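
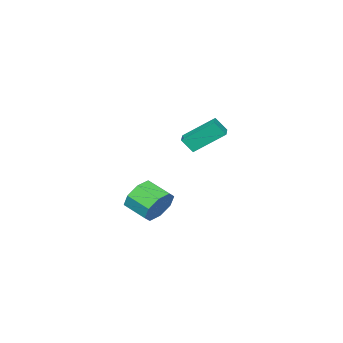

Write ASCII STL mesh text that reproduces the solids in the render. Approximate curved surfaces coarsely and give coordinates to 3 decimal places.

solid 
facet normal 0.008 0.937 -0.348
outer loop
vertex 3.469 0.855 0.716
vertex 3.006 0.53 -0.169
vertex 2.667 0.879 0.762
endloop
endfacet
facet normal 0.064 0.347 0.936
outer loop
vertex 3.469 0.855 0.716
vertex 2.667 0.879 0.762
vertex 3.457 -0.486 1.214
endloop
endfacet
facet normal 0.064 0.347 0.936
outer loop
vertex 3.457 -0.486 1.214
vertex 2.667 0.879 0.762
vertex 2.655 -0.462 1.26
endloop
endfacet
facet normal -0.008 -0.938 0.348
outer loop
vertex 3.457 -0.486 1.214
vertex 2.655 -0.462 1.26
vertex 2.994 -0.81 0.329
endloop
endfacet
facet normal 0.008 0.937 -0.348
outer loop
vertex 2.667 0.879 0.762
vertex 3.006 0.53 -0.169
vertex 2.064 0.699 0.263
endloop
endfacet
facet normal -0.660 0.267 0.702
outer loop
vertex 2.667 0.879 0.762
vertex 2.064 0.699 0.263
vertex 2.655 -0.462 1.26
endloop
endfacet
facet normal -0.661 0.266 0.702
outer loop
vertex 2.655 -0.462 1.26
vertex 2.064 0.699 0.263
vertex 2.052 -0.642 0.76
endloop
endfacet
facet normal -0.008 -0.938 0.347
outer loop
vertex 2.655 -0.462 1.26
vertex 2.052 -0.642 0.76
vertex 2.994 -0.81 0.329
endloop
endfacet
facet normal 0.008 0.937 -0.348
outer loop
vertex 2.064 0.699 0.263
vertex 3.006 0.53 -0.169
vertex 2.012 0.42 -0.489
endloop
endfacet
facet normal -0.998 0.030 0.058
outer loop
vertex 2.064 0.699 0.263
vertex 2.012 0.42 -0.489
vertex 2.052 -0.642 0.76
endloop
endfacet
facet normal -0.998 0.030 0.058
outer loop
vertex 2.052 -0.642 0.76
vertex 2.012 0.42 -0.489
vertex 2.0 -0.92 0.008
endloop
endfacet
facet normal -0.008 -0.938 0.347
outer loop
vertex 2.052 -0.642 0.76
vertex 2.0 -0.92 0.008
vertex 2.994 -0.81 0.329
endloop
endfacet
facet normal 0.008 0.938 -0.348
outer loop
vertex 2.012 0.42 -0.489
vertex 3.006 0.53 -0.169
vertex 2.543 0.206 -1.054
endloop
endfacet
facet normal -0.751 -0.224 -0.621
outer loop
vertex 2.012 0.42 -0.489
vertex 2.543 0.206 -1.054
vertex 2.0 -0.92 0.008
endloop
endfacet
facet normal -0.751 -0.224 -0.621
outer loop
vertex 2.0 -0.92 0.008
vertex 2.543 0.206 -1.054
vertex 2.531 -1.135 -0.556
endloop
endfacet
facet normal -0.009 -0.937 0.349
outer loop
vertex 2.0 -0.92 0.008
vertex 2.531 -1.135 -0.556
vertex 2.994 -0.81 0.329
endloop
endfacet
facet normal 0.008 0.938 -0.348
outer loop
vertex 2.543 0.206 -1.054
vertex 3.006 0.53 -0.169
vertex 3.345 0.182 -1.1
endloop
endfacet
facet normal -0.064 -0.347 -0.936
outer loop
vertex 2.543 0.206 -1.054
vertex 3.345 0.182 -1.1
vertex 2.531 -1.135 -0.556
endloop
endfacet
facet normal -0.064 -0.347 -0.936
outer loop
vertex 2.531 -1.135 -0.556
vertex 3.345 0.182 -1.1
vertex 3.333 -1.159 -0.602
endloop
endfacet
facet normal -0.008 -0.937 0.348
outer loop
vertex 2.531 -1.135 -0.556
vertex 3.333 -1.159 -0.602
vertex 2.994 -0.81 0.329
endloop
endfacet
facet normal 0.008 0.938 -0.347
outer loop
vertex 3.345 0.182 -1.1
vertex 3.006 0.53 -0.169
vertex 3.948 0.362 -0.6
endloop
endfacet
facet normal 0.661 -0.266 -0.701
outer loop
vertex 3.345 0.182 -1.1
vertex 3.948 0.362 -0.6
vertex 3.333 -1.159 -0.602
endloop
endfacet
facet normal 0.660 -0.266 -0.702
outer loop
vertex 3.333 -1.159 -0.602
vertex 3.948 0.362 -0.6
vertex 3.936 -0.979 -0.103
endloop
endfacet
facet normal -0.008 -0.937 0.348
outer loop
vertex 3.333 -1.159 -0.602
vertex 3.936 -0.979 -0.103
vertex 2.994 -0.81 0.329
endloop
endfacet
facet normal 0.008 0.938 -0.347
outer loop
vertex 3.948 0.362 -0.6
vertex 3.006 0.53 -0.169
vertex 4.0 0.64 0.152
endloop
endfacet
facet normal 0.998 -0.030 -0.058
outer loop
vertex 3.948 0.362 -0.6
vertex 4.0 0.64 0.152
vertex 3.936 -0.979 -0.103
endloop
endfacet
facet normal 0.998 -0.030 -0.058
outer loop
vertex 3.936 -0.979 -0.103
vertex 4.0 0.64 0.152
vertex 3.988 -0.7 0.649
endloop
endfacet
facet normal -0.008 -0.937 0.348
outer loop
vertex 3.936 -0.979 -0.103
vertex 3.988 -0.7 0.649
vertex 2.994 -0.81 0.329
endloop
endfacet
facet normal 0.009 0.937 -0.349
outer loop
vertex 4.0 0.64 0.152
vertex 3.006 0.53 -0.169
vertex 3.469 0.855 0.716
endloop
endfacet
facet normal 0.751 0.224 0.622
outer loop
vertex 4.0 0.64 0.152
vertex 3.469 0.855 0.716
vertex 3.988 -0.7 0.649
endloop
endfacet
facet normal 0.751 0.224 0.621
outer loop
vertex 3.988 -0.7 0.649
vertex 3.469 0.855 0.716
vertex 3.457 -0.486 1.214
endloop
endfacet
facet normal -0.008 -0.938 0.348
outer loop
vertex 3.988 -0.7 0.649
vertex 3.457 -0.486 1.214
vertex 2.994 -0.81 0.329
endloop
endfacet
facet normal -0.470 0.641 0.607
outer loop
vertex -4.224 -1.484 2.902
vertex -3.491 -1.001 2.959
vertex -4.528 -0.927 2.078
endloop
endfacet
facet normal -0.833 -0.549 -0.064
outer loop
vertex -3.509 -2.319 0.761
vertex -4.224 -1.484 2.902
vertex -4.528 -0.927 2.078
endloop
endfacet
facet normal -0.469 0.642 0.606
outer loop
vertex -4.528 -0.927 2.078
vertex -3.491 -1.001 2.959
vertex -3.794 -0.444 2.135
endloop
endfacet
facet normal -0.291 0.536 -0.792
outer loop
vertex -3.794 -0.444 2.135
vertex -3.509 -2.319 0.761
vertex -4.528 -0.927 2.078
endloop
endfacet
facet normal 0.292 -0.536 0.792
outer loop
vertex -4.224 -1.484 2.902
vertex -2.472 -2.393 1.642
vertex -3.491 -1.001 2.959
endloop
endfacet
facet normal -0.834 -0.549 -0.064
outer loop
vertex -3.206 -2.876 1.585
vertex -4.224 -1.484 2.902
vertex -3.509 -2.319 0.761
endloop
endfacet
facet normal 0.291 -0.536 0.792
outer loop
vertex -3.206 -2.876 1.585
vertex -2.472 -2.393 1.642
vertex -4.224 -1.484 2.902
endloop
endfacet
facet normal 0.833 0.549 0.065
outer loop
vertex -3.491 -1.001 2.959
vertex -2.472 -2.393 1.642
vertex -3.794 -0.444 2.135
endloop
endfacet
facet normal -0.292 0.536 -0.792
outer loop
vertex -2.776 -1.836 0.818
vertex -3.509 -2.319 0.761
vertex -3.794 -0.444 2.135
endloop
endfacet
facet normal 0.833 0.549 0.064
outer loop
vertex -3.794 -0.444 2.135
vertex -2.472 -2.393 1.642
vertex -2.776 -1.836 0.818
endloop
endfacet
facet normal 0.470 -0.641 -0.606
outer loop
vertex -2.776 -1.836 0.818
vertex -3.206 -2.876 1.585
vertex -3.509 -2.319 0.761
endloop
endfacet
facet normal 0.469 -0.642 -0.607
outer loop
vertex -2.472 -2.393 1.642
vertex -3.206 -2.876 1.585
vertex -2.776 -1.836 0.818
endloop
endfacet

endsolid


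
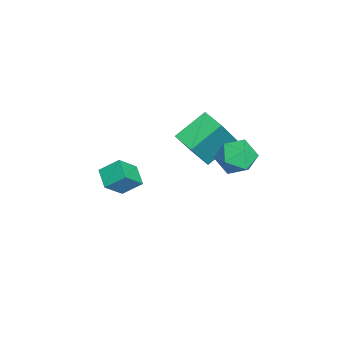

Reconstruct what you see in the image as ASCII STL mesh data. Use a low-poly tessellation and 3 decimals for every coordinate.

solid 
facet normal -0.956 0.104 0.274
outer loop
vertex -0.394 4.362 -0.239
vertex -0.373 3.504 0.159
vertex -0.144 4.267 0.669
endloop
endfacet
facet normal -0.628 0.737 0.250
outer loop
vertex -0.394 4.362 -0.239
vertex -0.144 4.267 0.669
vertex 0.331 4.862 0.107
endloop
endfacet
facet normal -0.377 0.830 -0.411
outer loop
vertex -0.394 4.362 -0.239
vertex 0.331 4.862 0.107
vertex 0.395 4.467 -0.75
endloop
endfacet
facet normal -0.549 0.254 -0.796
outer loop
vertex -0.394 4.362 -0.239
vertex 0.395 4.467 -0.75
vertex -0.04 3.627 -0.718
endloop
endfacet
facet normal -0.908 -0.195 -0.372
outer loop
vertex -0.394 4.362 -0.239
vertex -0.04 3.627 -0.718
vertex -0.373 3.504 0.159
endloop
endfacet
facet normal -0.071 0.714 0.696
outer loop
vertex 0.331 4.862 0.107
vertex -0.144 4.267 0.669
vertex 0.8 4.313 0.718
endloop
endfacet
facet normal -0.602 -0.311 0.735
outer loop
vertex -0.144 4.267 0.669
vertex -0.373 3.504 0.159
vertex 0.365 3.473 0.75
endloop
endfacet
facet normal -0.524 -0.793 -0.310
outer loop
vertex -0.373 3.504 0.159
vertex -0.04 3.627 -0.718
vertex 0.429 3.078 -0.107
endloop
endfacet
facet normal 0.055 -0.066 -0.996
outer loop
vertex -0.04 3.627 -0.718
vertex 0.395 4.467 -0.75
vertex 0.904 3.673 -0.669
endloop
endfacet
facet normal 0.335 0.865 -0.374
outer loop
vertex 0.395 4.467 -0.75
vertex 0.331 4.862 0.107
vertex 1.133 4.436 -0.159
endloop
endfacet
facet normal 0.549 -0.254 0.796
outer loop
vertex 1.154 3.578 0.239
vertex 0.8 4.313 0.718
vertex 0.365 3.473 0.75
endloop
endfacet
facet normal 0.377 -0.830 0.411
outer loop
vertex 1.154 3.578 0.239
vertex 0.365 3.473 0.75
vertex 0.429 3.078 -0.107
endloop
endfacet
facet normal 0.628 -0.737 -0.250
outer loop
vertex 1.154 3.578 0.239
vertex 0.429 3.078 -0.107
vertex 0.904 3.673 -0.669
endloop
endfacet
facet normal 0.956 -0.104 -0.274
outer loop
vertex 1.154 3.578 0.239
vertex 0.904 3.673 -0.669
vertex 1.133 4.436 -0.159
endloop
endfacet
facet normal 0.908 0.195 0.372
outer loop
vertex 1.154 3.578 0.239
vertex 1.133 4.436 -0.159
vertex 0.8 4.313 0.718
endloop
endfacet
facet normal -0.055 0.066 0.996
outer loop
vertex 0.365 3.473 0.75
vertex 0.8 4.313 0.718
vertex -0.144 4.267 0.669
endloop
endfacet
facet normal -0.335 -0.865 0.374
outer loop
vertex 0.429 3.078 -0.107
vertex 0.365 3.473 0.75
vertex -0.373 3.504 0.159
endloop
endfacet
facet normal 0.071 -0.714 -0.696
outer loop
vertex 0.904 3.673 -0.669
vertex 0.429 3.078 -0.107
vertex -0.04 3.627 -0.718
endloop
endfacet
facet normal 0.602 0.311 -0.735
outer loop
vertex 1.133 4.436 -0.159
vertex 0.904 3.673 -0.669
vertex 0.395 4.467 -0.75
endloop
endfacet
facet normal 0.524 0.793 0.310
outer loop
vertex 0.8 4.313 0.718
vertex 1.133 4.436 -0.159
vertex 0.331 4.862 0.107
endloop
endfacet
facet normal -0.518 0.493 -0.699
outer loop
vertex -3.193 -0.514 -3.838
vertex -2.306 -0.137 -4.229
vertex -3.118 -1.392 -4.513
endloop
endfacet
facet normal -0.853 -0.362 0.377
outer loop
vertex -2.434 -2.043 -3.591
vertex -3.193 -0.514 -3.838
vertex -3.118 -1.392 -4.513
endloop
endfacet
facet normal -0.518 0.493 -0.698
outer loop
vertex -3.118 -1.392 -4.513
vertex -2.306 -0.137 -4.229
vertex -2.231 -1.015 -4.905
endloop
endfacet
facet normal 0.067 -0.791 -0.608
outer loop
vertex -2.231 -1.015 -4.905
vertex -2.434 -2.043 -3.591
vertex -3.118 -1.392 -4.513
endloop
endfacet
facet normal -0.068 0.791 0.609
outer loop
vertex -3.193 -0.514 -3.838
vertex -1.622 -0.788 -3.307
vertex -2.306 -0.137 -4.229
endloop
endfacet
facet normal -0.853 -0.362 0.376
outer loop
vertex -2.509 -1.165 -2.915
vertex -3.193 -0.514 -3.838
vertex -2.434 -2.043 -3.591
endloop
endfacet
facet normal -0.068 0.791 0.608
outer loop
vertex -2.509 -1.165 -2.915
vertex -1.622 -0.788 -3.307
vertex -3.193 -0.514 -3.838
endloop
endfacet
facet normal 0.853 0.363 -0.376
outer loop
vertex -2.306 -0.137 -4.229
vertex -1.622 -0.788 -3.307
vertex -2.231 -1.015 -4.905
endloop
endfacet
facet normal 0.068 -0.791 -0.608
outer loop
vertex -1.547 -1.666 -3.982
vertex -2.434 -2.043 -3.591
vertex -2.231 -1.015 -4.905
endloop
endfacet
facet normal 0.853 0.362 -0.376
outer loop
vertex -2.231 -1.015 -4.905
vertex -1.622 -0.788 -3.307
vertex -1.547 -1.666 -3.982
endloop
endfacet
facet normal 0.518 -0.494 0.699
outer loop
vertex -1.547 -1.666 -3.982
vertex -2.509 -1.165 -2.915
vertex -2.434 -2.043 -3.591
endloop
endfacet
facet normal 0.518 -0.493 0.699
outer loop
vertex -1.622 -0.788 -3.307
vertex -2.509 -1.165 -2.915
vertex -1.547 -1.666 -3.982
endloop
endfacet
facet normal -0.511 0.667 0.542
outer loop
vertex -1.814 2.515 0.974
vertex -1.071 3.256 0.763
vertex -2.908 3.112 -0.791
endloop
endfacet
facet normal -0.695 -0.692 0.197
outer loop
vertex -2.029 1.964 -1.723
vertex -1.814 2.515 0.974
vertex -2.908 3.112 -0.791
endloop
endfacet
facet normal -0.511 0.667 0.542
outer loop
vertex -2.908 3.112 -0.791
vertex -1.071 3.256 0.763
vertex -2.165 3.852 -1.001
endloop
endfacet
facet normal -0.506 0.276 -0.817
outer loop
vertex -2.165 3.852 -1.001
vertex -2.029 1.964 -1.723
vertex -2.908 3.112 -0.791
endloop
endfacet
facet normal 0.507 -0.275 0.817
outer loop
vertex -1.814 2.515 0.974
vertex -0.192 2.108 -0.169
vertex -1.071 3.256 0.763
endloop
endfacet
facet normal -0.694 -0.692 0.197
outer loop
vertex -0.935 1.368 0.041
vertex -1.814 2.515 0.974
vertex -2.029 1.964 -1.723
endloop
endfacet
facet normal 0.506 -0.276 0.817
outer loop
vertex -0.935 1.368 0.041
vertex -0.192 2.108 -0.169
vertex -1.814 2.515 0.974
endloop
endfacet
facet normal 0.695 0.692 -0.197
outer loop
vertex -1.071 3.256 0.763
vertex -0.192 2.108 -0.169
vertex -2.165 3.852 -1.001
endloop
endfacet
facet normal -0.507 0.276 -0.817
outer loop
vertex -1.286 2.705 -1.934
vertex -2.029 1.964 -1.723
vertex -2.165 3.852 -1.001
endloop
endfacet
facet normal 0.695 0.692 -0.196
outer loop
vertex -2.165 3.852 -1.001
vertex -0.192 2.108 -0.169
vertex -1.286 2.705 -1.934
endloop
endfacet
facet normal 0.511 -0.667 -0.542
outer loop
vertex -1.286 2.705 -1.934
vertex -0.935 1.368 0.041
vertex -2.029 1.964 -1.723
endloop
endfacet
facet normal 0.511 -0.667 -0.542
outer loop
vertex -0.192 2.108 -0.169
vertex -0.935 1.368 0.041
vertex -1.286 2.705 -1.934
endloop
endfacet

endsolid


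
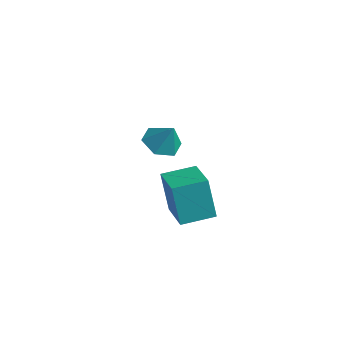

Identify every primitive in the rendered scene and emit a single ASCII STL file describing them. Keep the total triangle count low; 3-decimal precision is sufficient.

solid 
facet normal -0.475 -0.130 -0.870
outer loop
vertex -1.925 3.696 -4.187
vertex -2.807 3.648 -3.698
vertex -2.457 4.538 -4.022
endloop
endfacet
facet normal 0.849 0.525 0.061
outer loop
vertex -1.925 3.696 -4.187
vertex -2.457 4.538 -4.022
vertex -2.133 3.832 -2.462
endloop
endfacet
facet normal -0.475 -0.130 -0.870
outer loop
vertex -2.457 4.538 -4.022
vertex -2.807 3.648 -3.698
vertex -3.339 4.49 -3.533
endloop
endfacet
facet normal 0.161 0.911 0.379
outer loop
vertex -2.457 4.538 -4.022
vertex -3.339 4.49 -3.533
vertex -2.133 3.832 -2.462
endloop
endfacet
facet normal -0.475 -0.130 -0.870
outer loop
vertex -3.339 4.49 -3.533
vertex -2.807 3.648 -3.698
vertex -3.69 3.6 -3.209
endloop
endfacet
facet normal -0.439 0.455 0.774
outer loop
vertex -3.339 4.49 -3.533
vertex -3.69 3.6 -3.209
vertex -2.133 3.832 -2.462
endloop
endfacet
facet normal -0.475 -0.130 -0.870
outer loop
vertex -3.69 3.6 -3.209
vertex -2.807 3.648 -3.698
vertex -3.158 2.758 -3.374
endloop
endfacet
facet normal -0.351 -0.389 0.852
outer loop
vertex -3.69 3.6 -3.209
vertex -3.158 2.758 -3.374
vertex -2.133 3.832 -2.462
endloop
endfacet
facet normal -0.475 -0.129 -0.870
outer loop
vertex -3.158 2.758 -3.374
vertex -2.807 3.648 -3.698
vertex -2.275 2.805 -3.863
endloop
endfacet
facet normal 0.337 -0.775 0.534
outer loop
vertex -3.158 2.758 -3.374
vertex -2.275 2.805 -3.863
vertex -2.133 3.832 -2.462
endloop
endfacet
facet normal -0.475 -0.130 -0.870
outer loop
vertex -2.275 2.805 -3.863
vertex -2.807 3.648 -3.698
vertex -1.925 3.696 -4.187
endloop
endfacet
facet normal 0.938 -0.318 0.138
outer loop
vertex -2.275 2.805 -3.863
vertex -1.925 3.696 -4.187
vertex -2.133 3.832 -2.462
endloop
endfacet
facet normal -0.892 0.397 -0.214
outer loop
vertex 0.834 0.689 -2.447
vertex 1.45 2.175 -2.256
vertex 1.35 0.74 -4.502
endloop
endfacet
facet normal -0.380 -0.917 -0.118
outer loop
vertex 3.09 -0.035 -4.084
vertex 0.834 0.689 -2.447
vertex 1.35 0.74 -4.502
endloop
endfacet
facet normal -0.892 0.397 -0.214
outer loop
vertex 1.35 0.74 -4.502
vertex 1.45 2.175 -2.256
vertex 1.966 2.226 -4.311
endloop
endfacet
facet normal 0.243 0.024 -0.970
outer loop
vertex 1.966 2.226 -4.311
vertex 3.09 -0.035 -4.084
vertex 1.35 0.74 -4.502
endloop
endfacet
facet normal -0.243 -0.024 0.970
outer loop
vertex 0.834 0.689 -2.447
vertex 3.19 1.4 -1.838
vertex 1.45 2.175 -2.256
endloop
endfacet
facet normal -0.380 -0.917 -0.118
outer loop
vertex 2.574 -0.086 -2.029
vertex 0.834 0.689 -2.447
vertex 3.09 -0.035 -4.084
endloop
endfacet
facet normal -0.243 -0.024 0.970
outer loop
vertex 2.574 -0.086 -2.029
vertex 3.19 1.4 -1.838
vertex 0.834 0.689 -2.447
endloop
endfacet
facet normal 0.380 0.917 0.118
outer loop
vertex 1.45 2.175 -2.256
vertex 3.19 1.4 -1.838
vertex 1.966 2.226 -4.311
endloop
endfacet
facet normal 0.243 0.024 -0.970
outer loop
vertex 3.706 1.451 -3.893
vertex 3.09 -0.035 -4.084
vertex 1.966 2.226 -4.311
endloop
endfacet
facet normal 0.380 0.917 0.118
outer loop
vertex 1.966 2.226 -4.311
vertex 3.19 1.4 -1.838
vertex 3.706 1.451 -3.893
endloop
endfacet
facet normal 0.892 -0.397 0.214
outer loop
vertex 3.706 1.451 -3.893
vertex 2.574 -0.086 -2.029
vertex 3.09 -0.035 -4.084
endloop
endfacet
facet normal 0.892 -0.397 0.214
outer loop
vertex 3.19 1.4 -1.838
vertex 2.574 -0.086 -2.029
vertex 3.706 1.451 -3.893
endloop
endfacet

endsolid


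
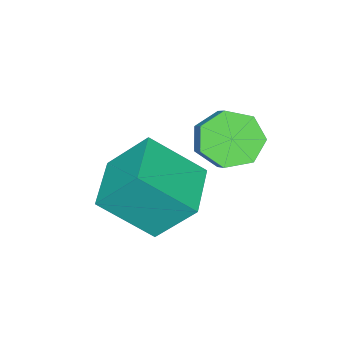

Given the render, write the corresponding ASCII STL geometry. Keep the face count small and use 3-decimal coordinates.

solid 
facet normal -0.847 -0.518 0.116
outer loop
vertex 0.914 -3.987 -1.375
vertex 0.461 -2.956 -0.075
vertex 0.005 -2.785 -2.644
endloop
endfacet
facet normal 0.263 -0.599 -0.756
outer loop
vertex 1.479 -1.884 -2.845
vertex 0.914 -3.987 -1.375
vertex 0.005 -2.785 -2.644
endloop
endfacet
facet normal -0.847 -0.519 0.116
outer loop
vertex 0.005 -2.785 -2.644
vertex 0.461 -2.956 -0.075
vertex -0.448 -1.755 -1.344
endloop
endfacet
facet normal -0.461 0.610 -0.644
outer loop
vertex -0.448 -1.755 -1.344
vertex 1.479 -1.884 -2.845
vertex 0.005 -2.785 -2.644
endloop
endfacet
facet normal 0.461 -0.610 0.644
outer loop
vertex 0.914 -3.987 -1.375
vertex 1.935 -2.055 -0.276
vertex 0.461 -2.956 -0.075
endloop
endfacet
facet normal 0.264 -0.599 -0.756
outer loop
vertex 2.388 -3.085 -1.576
vertex 0.914 -3.987 -1.375
vertex 1.479 -1.884 -2.845
endloop
endfacet
facet normal 0.461 -0.610 0.644
outer loop
vertex 2.388 -3.085 -1.576
vertex 1.935 -2.055 -0.276
vertex 0.914 -3.987 -1.375
endloop
endfacet
facet normal -0.263 0.599 0.756
outer loop
vertex 0.461 -2.956 -0.075
vertex 1.935 -2.055 -0.276
vertex -0.448 -1.755 -1.344
endloop
endfacet
facet normal -0.461 0.610 -0.644
outer loop
vertex 1.026 -0.853 -1.545
vertex 1.479 -1.884 -2.845
vertex -0.448 -1.755 -1.344
endloop
endfacet
facet normal -0.263 0.599 0.756
outer loop
vertex -0.448 -1.755 -1.344
vertex 1.935 -2.055 -0.276
vertex 1.026 -0.853 -1.545
endloop
endfacet
facet normal 0.847 0.519 -0.116
outer loop
vertex 1.026 -0.853 -1.545
vertex 2.388 -3.085 -1.576
vertex 1.479 -1.884 -2.845
endloop
endfacet
facet normal 0.847 0.519 -0.116
outer loop
vertex 1.935 -2.055 -0.276
vertex 2.388 -3.085 -1.576
vertex 1.026 -0.853 -1.545
endloop
endfacet
facet normal -0.504 -0.608 -0.614
outer loop
vertex -0.398 -2.148 -0.74
vertex -1.167 -1.74 -0.513
vertex -0.599 -1.536 -1.181
endloop
endfacet
facet normal 0.824 -0.127 -0.552
outer loop
vertex -0.398 -2.148 -0.74
vertex -0.599 -1.536 -1.181
vertex 0.116 -1.528 -0.114
endloop
endfacet
facet normal 0.824 -0.127 -0.552
outer loop
vertex 0.116 -1.528 -0.114
vertex -0.599 -1.536 -1.181
vertex -0.085 -0.916 -0.555
endloop
endfacet
facet normal 0.504 0.608 0.614
outer loop
vertex 0.116 -1.528 -0.114
vertex -0.085 -0.916 -0.555
vertex -0.653 -1.12 0.113
endloop
endfacet
facet normal -0.503 -0.608 -0.614
outer loop
vertex -0.599 -1.536 -1.181
vertex -1.167 -1.74 -0.513
vertex -1.228 -1.078 -1.119
endloop
endfacet
facet normal 0.312 0.535 -0.785
outer loop
vertex -0.599 -1.536 -1.181
vertex -1.228 -1.078 -1.119
vertex -0.085 -0.916 -0.555
endloop
endfacet
facet normal 0.312 0.534 -0.786
outer loop
vertex -0.085 -0.916 -0.555
vertex -1.228 -1.078 -1.119
vertex -0.715 -0.457 -0.493
endloop
endfacet
facet normal 0.503 0.608 0.614
outer loop
vertex -0.085 -0.916 -0.555
vertex -0.715 -0.457 -0.493
vertex -0.653 -1.12 0.113
endloop
endfacet
facet normal -0.504 -0.608 -0.614
outer loop
vertex -1.228 -1.078 -1.119
vertex -1.167 -1.74 -0.513
vertex -1.811 -1.118 -0.601
endloop
endfacet
facet normal -0.435 0.792 -0.429
outer loop
vertex -1.228 -1.078 -1.119
vertex -1.811 -1.118 -0.601
vertex -0.715 -0.457 -0.493
endloop
endfacet
facet normal -0.436 0.792 -0.427
outer loop
vertex -0.715 -0.457 -0.493
vertex -1.811 -1.118 -0.601
vertex -1.297 -0.498 0.025
endloop
endfacet
facet normal 0.503 0.608 0.614
outer loop
vertex -0.715 -0.457 -0.493
vertex -1.297 -0.498 0.025
vertex -0.653 -1.12 0.113
endloop
endfacet
facet normal -0.504 -0.608 -0.614
outer loop
vertex -1.811 -1.118 -0.601
vertex -1.167 -1.74 -0.513
vertex -1.909 -1.627 -0.016
endloop
endfacet
facet normal -0.855 0.454 0.252
outer loop
vertex -1.811 -1.118 -0.601
vertex -1.909 -1.627 -0.016
vertex -1.297 -0.498 0.025
endloop
endfacet
facet normal -0.855 0.454 0.251
outer loop
vertex -1.297 -0.498 0.025
vertex -1.909 -1.627 -0.016
vertex -1.395 -1.006 0.61
endloop
endfacet
facet normal 0.504 0.609 0.613
outer loop
vertex -1.297 -0.498 0.025
vertex -1.395 -1.006 0.61
vertex -0.653 -1.12 0.113
endloop
endfacet
facet normal -0.504 -0.608 -0.614
outer loop
vertex -1.909 -1.627 -0.016
vertex -1.167 -1.74 -0.513
vertex -1.448 -2.221 0.194
endloop
endfacet
facet normal -0.630 -0.227 0.742
outer loop
vertex -1.909 -1.627 -0.016
vertex -1.448 -2.221 0.194
vertex -1.395 -1.006 0.61
endloop
endfacet
facet normal -0.631 -0.227 0.742
outer loop
vertex -1.395 -1.006 0.61
vertex -1.448 -2.221 0.194
vertex -0.934 -1.601 0.82
endloop
endfacet
facet normal 0.504 0.607 0.614
outer loop
vertex -1.395 -1.006 0.61
vertex -0.934 -1.601 0.82
vertex -0.653 -1.12 0.113
endloop
endfacet
facet normal -0.503 -0.608 -0.614
outer loop
vertex -1.448 -2.221 0.194
vertex -1.167 -1.74 -0.513
vertex -0.775 -2.453 -0.128
endloop
endfacet
facet normal 0.068 -0.736 0.673
outer loop
vertex -1.448 -2.221 0.194
vertex -0.775 -2.453 -0.128
vertex -0.934 -1.601 0.82
endloop
endfacet
facet normal 0.068 -0.736 0.673
outer loop
vertex -0.934 -1.601 0.82
vertex -0.775 -2.453 -0.128
vertex -0.261 -1.833 0.498
endloop
endfacet
facet normal 0.503 0.608 0.614
outer loop
vertex -0.934 -1.601 0.82
vertex -0.261 -1.833 0.498
vertex -0.653 -1.12 0.113
endloop
endfacet
facet normal -0.504 -0.608 -0.613
outer loop
vertex -0.775 -2.453 -0.128
vertex -1.167 -1.74 -0.513
vertex -0.398 -2.148 -0.74
endloop
endfacet
facet normal 0.716 -0.691 0.097
outer loop
vertex -0.775 -2.453 -0.128
vertex -0.398 -2.148 -0.74
vertex -0.261 -1.833 0.498
endloop
endfacet
facet normal 0.716 -0.691 0.097
outer loop
vertex -0.261 -1.833 0.498
vertex -0.398 -2.148 -0.74
vertex 0.116 -1.528 -0.114
endloop
endfacet
facet normal 0.504 0.608 0.613
outer loop
vertex -0.261 -1.833 0.498
vertex 0.116 -1.528 -0.114
vertex -0.653 -1.12 0.113
endloop
endfacet

endsolid


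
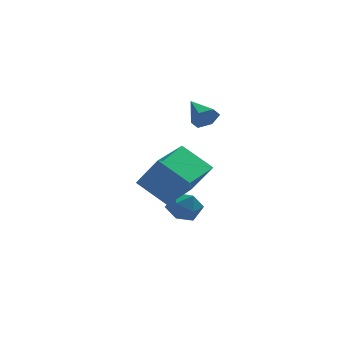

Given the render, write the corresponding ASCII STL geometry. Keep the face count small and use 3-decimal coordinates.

solid 
facet normal 0.166 -0.908 -0.385
outer loop
vertex 2.17 -2.502 2.148
vertex 1.931 -2.329 1.637
vertex 2.51 -2.262 1.729
endloop
endfacet
facet normal 0.673 0.258 0.694
outer loop
vertex 2.17 -2.502 2.148
vertex 2.51 -2.262 1.729
vertex 1.729 -1.231 2.103
endloop
endfacet
facet normal 0.166 -0.908 -0.384
outer loop
vertex 2.51 -2.262 1.729
vertex 1.931 -2.329 1.637
vertex 2.27 -2.09 1.218
endloop
endfacet
facet normal 0.762 0.630 -0.146
outer loop
vertex 2.51 -2.262 1.729
vertex 2.27 -2.09 1.218
vertex 1.729 -1.231 2.103
endloop
endfacet
facet normal 0.166 -0.908 -0.384
outer loop
vertex 2.27 -2.09 1.218
vertex 1.931 -2.329 1.637
vertex 1.691 -2.157 1.126
endloop
endfacet
facet normal 0.025 0.725 -0.688
outer loop
vertex 2.27 -2.09 1.218
vertex 1.691 -2.157 1.126
vertex 1.729 -1.231 2.103
endloop
endfacet
facet normal 0.168 -0.908 -0.384
outer loop
vertex 1.691 -2.157 1.126
vertex 1.931 -2.329 1.637
vertex 1.352 -2.397 1.545
endloop
endfacet
facet normal -0.803 0.448 -0.393
outer loop
vertex 1.691 -2.157 1.126
vertex 1.352 -2.397 1.545
vertex 1.729 -1.231 2.103
endloop
endfacet
facet normal 0.168 -0.908 -0.384
outer loop
vertex 1.352 -2.397 1.545
vertex 1.931 -2.329 1.637
vertex 1.591 -2.569 2.056
endloop
endfacet
facet normal -0.893 0.077 0.443
outer loop
vertex 1.352 -2.397 1.545
vertex 1.591 -2.569 2.056
vertex 1.729 -1.231 2.103
endloop
endfacet
facet normal 0.166 -0.908 -0.385
outer loop
vertex 1.591 -2.569 2.056
vertex 1.931 -2.329 1.637
vertex 2.17 -2.502 2.148
endloop
endfacet
facet normal -0.155 -0.019 0.988
outer loop
vertex 1.591 -2.569 2.056
vertex 2.17 -2.502 2.148
vertex 1.729 -1.231 2.103
endloop
endfacet
facet normal -0.428 0.348 -0.834
outer loop
vertex -0.576 -1.834 -1.528
vertex 0.836 -0.352 -1.635
vertex 0.336 -2.765 -2.385
endloop
endfacet
facet normal -0.689 -0.723 0.052
outer loop
vertex 1.004 -3.308 -1.085
vertex -0.576 -1.834 -1.528
vertex 0.336 -2.765 -2.385
endloop
endfacet
facet normal -0.429 0.348 -0.834
outer loop
vertex 0.336 -2.765 -2.385
vertex 0.836 -0.352 -1.635
vertex 1.748 -1.283 -2.493
endloop
endfacet
facet normal 0.584 -0.597 -0.550
outer loop
vertex 1.748 -1.283 -2.493
vertex 1.004 -3.308 -1.085
vertex 0.336 -2.765 -2.385
endloop
endfacet
facet normal -0.585 0.597 0.550
outer loop
vertex -0.576 -1.834 -1.528
vertex 1.504 -0.895 -0.335
vertex 0.836 -0.352 -1.635
endloop
endfacet
facet normal -0.689 -0.723 0.052
outer loop
vertex 0.092 -2.377 -0.227
vertex -0.576 -1.834 -1.528
vertex 1.004 -3.308 -1.085
endloop
endfacet
facet normal -0.585 0.597 0.549
outer loop
vertex 0.092 -2.377 -0.227
vertex 1.504 -0.895 -0.335
vertex -0.576 -1.834 -1.528
endloop
endfacet
facet normal 0.689 0.723 -0.052
outer loop
vertex 0.836 -0.352 -1.635
vertex 1.504 -0.895 -0.335
vertex 1.748 -1.283 -2.493
endloop
endfacet
facet normal 0.585 -0.597 -0.549
outer loop
vertex 2.416 -1.826 -1.192
vertex 1.004 -3.308 -1.085
vertex 1.748 -1.283 -2.493
endloop
endfacet
facet normal 0.689 0.723 -0.052
outer loop
vertex 1.748 -1.283 -2.493
vertex 1.504 -0.895 -0.335
vertex 2.416 -1.826 -1.192
endloop
endfacet
facet normal 0.429 -0.348 0.834
outer loop
vertex 2.416 -1.826 -1.192
vertex 0.092 -2.377 -0.227
vertex 1.004 -3.308 -1.085
endloop
endfacet
facet normal 0.429 -0.348 0.834
outer loop
vertex 1.504 -0.895 -0.335
vertex 0.092 -2.377 -0.227
vertex 2.416 -1.826 -1.192
endloop
endfacet
facet normal -0.217 -0.124 0.968
outer loop
vertex 1.239 -0.933 -2.797
vertex 1.033 -1.659 -2.936
vertex 1.76 -1.495 -2.752
endloop
endfacet
facet normal 0.305 0.354 0.884
outer loop
vertex 1.239 -0.933 -2.797
vertex 1.76 -1.495 -2.752
vertex 1.944 -0.827 -3.083
endloop
endfacet
facet normal 0.059 0.880 0.471
outer loop
vertex 1.239 -0.933 -2.797
vertex 1.944 -0.827 -3.083
vertex 1.33 -0.578 -3.471
endloop
endfacet
facet normal -0.617 0.728 0.300
outer loop
vertex 1.239 -0.933 -2.797
vertex 1.33 -0.578 -3.471
vertex 0.767 -1.092 -3.381
endloop
endfacet
facet normal -0.787 0.107 0.607
outer loop
vertex 1.239 -0.933 -2.797
vertex 0.767 -1.092 -3.381
vertex 1.033 -1.659 -2.936
endloop
endfacet
facet normal 0.842 0.035 0.538
outer loop
vertex 1.944 -0.827 -3.083
vertex 1.76 -1.495 -2.752
vertex 2.173 -1.488 -3.399
endloop
endfacet
facet normal -0.004 -0.739 0.674
outer loop
vertex 1.76 -1.495 -2.752
vertex 1.033 -1.659 -2.936
vertex 1.61 -2.002 -3.309
endloop
endfacet
facet normal -0.927 -0.364 0.090
outer loop
vertex 1.033 -1.659 -2.936
vertex 0.767 -1.092 -3.381
vertex 0.996 -1.753 -3.697
endloop
endfacet
facet normal -0.650 0.641 -0.408
outer loop
vertex 0.767 -1.092 -3.381
vertex 1.33 -0.578 -3.471
vertex 1.18 -1.085 -4.028
endloop
endfacet
facet normal 0.443 0.887 -0.131
outer loop
vertex 1.33 -0.578 -3.471
vertex 1.944 -0.827 -3.083
vertex 1.907 -0.921 -3.844
endloop
endfacet
facet normal 0.617 -0.728 -0.300
outer loop
vertex 1.701 -1.647 -3.983
vertex 2.173 -1.488 -3.399
vertex 1.61 -2.002 -3.309
endloop
endfacet
facet normal -0.059 -0.880 -0.471
outer loop
vertex 1.701 -1.647 -3.983
vertex 1.61 -2.002 -3.309
vertex 0.996 -1.753 -3.697
endloop
endfacet
facet normal -0.305 -0.354 -0.884
outer loop
vertex 1.701 -1.647 -3.983
vertex 0.996 -1.753 -3.697
vertex 1.18 -1.085 -4.028
endloop
endfacet
facet normal 0.217 0.124 -0.968
outer loop
vertex 1.701 -1.647 -3.983
vertex 1.18 -1.085 -4.028
vertex 1.907 -0.921 -3.844
endloop
endfacet
facet normal 0.787 -0.107 -0.607
outer loop
vertex 1.701 -1.647 -3.983
vertex 1.907 -0.921 -3.844
vertex 2.173 -1.488 -3.399
endloop
endfacet
facet normal 0.650 -0.641 0.408
outer loop
vertex 1.61 -2.002 -3.309
vertex 2.173 -1.488 -3.399
vertex 1.76 -1.495 -2.752
endloop
endfacet
facet normal -0.443 -0.887 0.131
outer loop
vertex 0.996 -1.753 -3.697
vertex 1.61 -2.002 -3.309
vertex 1.033 -1.659 -2.936
endloop
endfacet
facet normal -0.842 -0.035 -0.538
outer loop
vertex 1.18 -1.085 -4.028
vertex 0.996 -1.753 -3.697
vertex 0.767 -1.092 -3.381
endloop
endfacet
facet normal 0.004 0.739 -0.674
outer loop
vertex 1.907 -0.921 -3.844
vertex 1.18 -1.085 -4.028
vertex 1.33 -0.578 -3.471
endloop
endfacet
facet normal 0.927 0.364 -0.090
outer loop
vertex 2.173 -1.488 -3.399
vertex 1.907 -0.921 -3.844
vertex 1.944 -0.827 -3.083
endloop
endfacet

endsolid


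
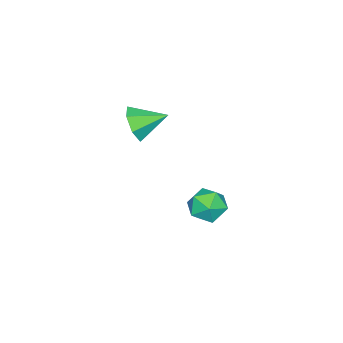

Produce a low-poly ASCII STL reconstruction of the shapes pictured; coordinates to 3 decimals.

solid 
facet normal 0.157 0.768 0.621
outer loop
vertex 1.833 0.99 -2.155
vertex 1.796 0.559 -1.612
vertex 2.407 0.68 -1.916
endloop
endfacet
facet normal 0.477 0.879 -0.007
outer loop
vertex 1.833 0.99 -2.155
vertex 2.407 0.68 -1.916
vertex 2.3 0.733 -2.6
endloop
endfacet
facet normal -0.022 0.855 -0.517
outer loop
vertex 1.833 0.99 -2.155
vertex 2.3 0.733 -2.6
vertex 1.622 0.644 -2.718
endloop
endfacet
facet normal -0.652 0.730 -0.204
outer loop
vertex 1.833 0.99 -2.155
vertex 1.622 0.644 -2.718
vertex 1.31 0.536 -2.107
endloop
endfacet
facet normal -0.541 0.676 0.500
outer loop
vertex 1.833 0.99 -2.155
vertex 1.31 0.536 -2.107
vertex 1.796 0.559 -1.612
endloop
endfacet
facet normal 0.932 0.342 -0.119
outer loop
vertex 2.3 0.733 -2.6
vertex 2.407 0.68 -1.916
vertex 2.55 0.144 -2.333
endloop
endfacet
facet normal 0.414 0.161 0.896
outer loop
vertex 2.407 0.68 -1.916
vertex 1.796 0.559 -1.612
vertex 2.238 0.036 -1.722
endloop
endfacet
facet normal -0.714 0.014 0.700
outer loop
vertex 1.796 0.559 -1.612
vertex 1.31 0.536 -2.107
vertex 1.56 -0.053 -1.84
endloop
endfacet
facet normal -0.893 0.102 -0.438
outer loop
vertex 1.31 0.536 -2.107
vertex 1.622 0.644 -2.718
vertex 1.453 -0.0 -2.524
endloop
endfacet
facet normal 0.124 0.304 -0.945
outer loop
vertex 1.622 0.644 -2.718
vertex 2.3 0.733 -2.6
vertex 2.064 0.121 -2.828
endloop
endfacet
facet normal 0.652 -0.730 0.204
outer loop
vertex 2.027 -0.31 -2.285
vertex 2.55 0.144 -2.333
vertex 2.238 0.036 -1.722
endloop
endfacet
facet normal 0.022 -0.855 0.517
outer loop
vertex 2.027 -0.31 -2.285
vertex 2.238 0.036 -1.722
vertex 1.56 -0.053 -1.84
endloop
endfacet
facet normal -0.477 -0.879 0.007
outer loop
vertex 2.027 -0.31 -2.285
vertex 1.56 -0.053 -1.84
vertex 1.453 -0.0 -2.524
endloop
endfacet
facet normal -0.157 -0.768 -0.621
outer loop
vertex 2.027 -0.31 -2.285
vertex 1.453 -0.0 -2.524
vertex 2.064 0.121 -2.828
endloop
endfacet
facet normal 0.541 -0.676 -0.500
outer loop
vertex 2.027 -0.31 -2.285
vertex 2.064 0.121 -2.828
vertex 2.55 0.144 -2.333
endloop
endfacet
facet normal 0.893 -0.102 0.438
outer loop
vertex 2.238 0.036 -1.722
vertex 2.55 0.144 -2.333
vertex 2.407 0.68 -1.916
endloop
endfacet
facet normal -0.124 -0.304 0.945
outer loop
vertex 1.56 -0.053 -1.84
vertex 2.238 0.036 -1.722
vertex 1.796 0.559 -1.612
endloop
endfacet
facet normal -0.932 -0.342 0.119
outer loop
vertex 1.453 -0.0 -2.524
vertex 1.56 -0.053 -1.84
vertex 1.31 0.536 -2.107
endloop
endfacet
facet normal -0.414 -0.161 -0.896
outer loop
vertex 2.064 0.121 -2.828
vertex 1.453 -0.0 -2.524
vertex 1.622 0.644 -2.718
endloop
endfacet
facet normal 0.714 -0.014 -0.700
outer loop
vertex 2.55 0.144 -2.333
vertex 2.064 0.121 -2.828
vertex 2.3 0.733 -2.6
endloop
endfacet
facet normal 0.456 -0.797 -0.396
outer loop
vertex 3.46 -1.512 2.125
vertex 3.089 -1.449 1.572
vertex 3.685 -1.176 1.708
endloop
endfacet
facet normal 0.469 0.547 0.694
outer loop
vertex 3.46 -1.512 2.125
vertex 3.685 -1.176 1.708
vertex 2.611 -0.611 1.988
endloop
endfacet
facet normal 0.456 -0.797 -0.397
outer loop
vertex 3.685 -1.176 1.708
vertex 3.089 -1.449 1.572
vertex 3.461 -1.045 1.188
endloop
endfacet
facet normal 0.470 0.883 0.020
outer loop
vertex 3.685 -1.176 1.708
vertex 3.461 -1.045 1.188
vertex 2.611 -0.611 1.988
endloop
endfacet
facet normal 0.455 -0.797 -0.398
outer loop
vertex 3.461 -1.045 1.188
vertex 3.089 -1.449 1.572
vertex 2.956 -1.218 0.957
endloop
endfacet
facet normal -0.054 0.852 -0.520
outer loop
vertex 3.461 -1.045 1.188
vertex 2.956 -1.218 0.957
vertex 2.611 -0.611 1.988
endloop
endfacet
facet normal 0.454 -0.798 -0.398
outer loop
vertex 2.956 -1.218 0.957
vertex 3.089 -1.449 1.572
vertex 2.551 -1.564 1.189
endloop
endfacet
facet normal -0.707 0.480 -0.519
outer loop
vertex 2.956 -1.218 0.957
vertex 2.551 -1.564 1.189
vertex 2.611 -0.611 1.988
endloop
endfacet
facet normal 0.454 -0.797 -0.398
outer loop
vertex 2.551 -1.564 1.189
vertex 3.089 -1.449 1.572
vertex 2.551 -1.824 1.709
endloop
endfacet
facet normal -0.999 0.044 0.022
outer loop
vertex 2.551 -1.564 1.189
vertex 2.551 -1.824 1.709
vertex 2.611 -0.611 1.988
endloop
endfacet
facet normal 0.455 -0.797 -0.397
outer loop
vertex 2.551 -1.824 1.709
vertex 3.089 -1.449 1.572
vertex 2.955 -1.801 2.126
endloop
endfacet
facet normal -0.709 -0.125 0.694
outer loop
vertex 2.551 -1.824 1.709
vertex 2.955 -1.801 2.126
vertex 2.611 -0.611 1.988
endloop
endfacet
facet normal 0.455 -0.797 -0.396
outer loop
vertex 2.955 -1.801 2.126
vertex 3.089 -1.449 1.572
vertex 3.46 -1.512 2.125
endloop
endfacet
facet normal -0.055 0.099 0.994
outer loop
vertex 2.955 -1.801 2.126
vertex 3.46 -1.512 2.125
vertex 2.611 -0.611 1.988
endloop
endfacet

endsolid


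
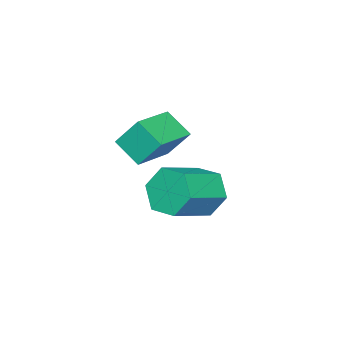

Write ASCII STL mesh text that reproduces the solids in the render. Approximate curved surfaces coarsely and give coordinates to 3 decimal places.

solid 
facet normal -0.890 0.212 -0.404
outer loop
vertex -0.388 0.781 -4.74
vertex -0.858 0.227 -3.996
vertex -0.681 1.242 -3.854
endloop
endfacet
facet normal 0.359 0.871 -0.335
outer loop
vertex -0.388 0.781 -4.74
vertex -0.681 1.242 -3.854
vertex 1.267 0.388 -3.988
endloop
endfacet
facet normal 0.359 0.871 -0.334
outer loop
vertex 1.267 0.388 -3.988
vertex -0.681 1.242 -3.854
vertex 0.975 0.848 -3.103
endloop
endfacet
facet normal 0.890 -0.211 0.404
outer loop
vertex 1.267 0.388 -3.988
vertex 0.975 0.848 -3.103
vertex 0.798 -0.167 -3.244
endloop
endfacet
facet normal -0.890 0.212 -0.404
outer loop
vertex -0.681 1.242 -3.854
vertex -0.858 0.227 -3.996
vertex -1.15 0.687 -3.111
endloop
endfacet
facet normal -0.064 0.819 0.571
outer loop
vertex -0.681 1.242 -3.854
vertex -1.15 0.687 -3.111
vertex 0.975 0.848 -3.103
endloop
endfacet
facet normal -0.064 0.819 0.570
outer loop
vertex 0.975 0.848 -3.103
vertex -1.15 0.687 -3.111
vertex 0.505 0.294 -2.359
endloop
endfacet
facet normal 0.890 -0.211 0.405
outer loop
vertex 0.975 0.848 -3.103
vertex 0.505 0.294 -2.359
vertex 0.798 -0.167 -3.244
endloop
endfacet
facet normal -0.890 0.211 -0.404
outer loop
vertex -1.15 0.687 -3.111
vertex -0.858 0.227 -3.996
vertex -1.327 -0.328 -3.252
endloop
endfacet
facet normal -0.423 -0.052 0.905
outer loop
vertex -1.15 0.687 -3.111
vertex -1.327 -0.328 -3.252
vertex 0.505 0.294 -2.359
endloop
endfacet
facet normal -0.423 -0.052 0.905
outer loop
vertex 0.505 0.294 -2.359
vertex -1.327 -0.328 -3.252
vertex 0.328 -0.721 -2.5
endloop
endfacet
facet normal 0.890 -0.211 0.405
outer loop
vertex 0.505 0.294 -2.359
vertex 0.328 -0.721 -2.5
vertex 0.798 -0.167 -3.244
endloop
endfacet
facet normal -0.890 0.211 -0.404
outer loop
vertex -1.327 -0.328 -3.252
vertex -0.858 0.227 -3.996
vertex -1.035 -0.788 -4.137
endloop
endfacet
facet normal -0.359 -0.871 0.334
outer loop
vertex -1.327 -0.328 -3.252
vertex -1.035 -0.788 -4.137
vertex 0.328 -0.721 -2.5
endloop
endfacet
facet normal -0.359 -0.871 0.335
outer loop
vertex 0.328 -0.721 -2.5
vertex -1.035 -0.788 -4.137
vertex 0.621 -1.182 -3.386
endloop
endfacet
facet normal 0.890 -0.212 0.404
outer loop
vertex 0.328 -0.721 -2.5
vertex 0.621 -1.182 -3.386
vertex 0.798 -0.167 -3.244
endloop
endfacet
facet normal -0.890 0.211 -0.405
outer loop
vertex -1.035 -0.788 -4.137
vertex -0.858 0.227 -3.996
vertex -0.565 -0.234 -4.881
endloop
endfacet
facet normal 0.064 -0.819 -0.570
outer loop
vertex -1.035 -0.788 -4.137
vertex -0.565 -0.234 -4.881
vertex 0.621 -1.182 -3.386
endloop
endfacet
facet normal 0.065 -0.819 -0.571
outer loop
vertex 0.621 -1.182 -3.386
vertex -0.565 -0.234 -4.881
vertex 1.09 -0.627 -4.129
endloop
endfacet
facet normal 0.890 -0.212 0.404
outer loop
vertex 0.621 -1.182 -3.386
vertex 1.09 -0.627 -4.129
vertex 0.798 -0.167 -3.244
endloop
endfacet
facet normal -0.890 0.211 -0.405
outer loop
vertex -0.565 -0.234 -4.881
vertex -0.858 0.227 -3.996
vertex -0.388 0.781 -4.74
endloop
endfacet
facet normal 0.423 0.052 -0.905
outer loop
vertex -0.565 -0.234 -4.881
vertex -0.388 0.781 -4.74
vertex 1.09 -0.627 -4.129
endloop
endfacet
facet normal 0.423 0.052 -0.905
outer loop
vertex 1.09 -0.627 -4.129
vertex -0.388 0.781 -4.74
vertex 1.267 0.388 -3.988
endloop
endfacet
facet normal 0.890 -0.211 0.404
outer loop
vertex 1.09 -0.627 -4.129
vertex 1.267 0.388 -3.988
vertex 0.798 -0.167 -3.244
endloop
endfacet
facet normal -0.982 0.024 -0.187
outer loop
vertex 0.419 -0.413 0.356
vertex 0.573 0.587 -0.324
vertex 0.607 -1.185 -0.735
endloop
endfacet
facet normal -0.127 -0.820 0.558
outer loop
vertex 2.287 -1.227 -0.416
vertex 0.419 -0.413 0.356
vertex 0.607 -1.185 -0.735
endloop
endfacet
facet normal -0.982 0.025 -0.187
outer loop
vertex 0.607 -1.185 -0.735
vertex 0.573 0.587 -0.324
vertex 0.762 -0.185 -1.416
endloop
endfacet
facet normal 0.139 -0.572 -0.808
outer loop
vertex 0.762 -0.185 -1.416
vertex 2.287 -1.227 -0.416
vertex 0.607 -1.185 -0.735
endloop
endfacet
facet normal -0.139 0.571 0.809
outer loop
vertex 0.419 -0.413 0.356
vertex 2.253 0.545 -0.005
vertex 0.573 0.587 -0.324
endloop
endfacet
facet normal -0.127 -0.820 0.558
outer loop
vertex 2.098 -0.455 0.676
vertex 0.419 -0.413 0.356
vertex 2.287 -1.227 -0.416
endloop
endfacet
facet normal -0.140 0.572 0.808
outer loop
vertex 2.098 -0.455 0.676
vertex 2.253 0.545 -0.005
vertex 0.419 -0.413 0.356
endloop
endfacet
facet normal 0.126 0.820 -0.558
outer loop
vertex 0.573 0.587 -0.324
vertex 2.253 0.545 -0.005
vertex 0.762 -0.185 -1.416
endloop
endfacet
facet normal 0.140 -0.571 -0.809
outer loop
vertex 2.441 -0.227 -1.096
vertex 2.287 -1.227 -0.416
vertex 0.762 -0.185 -1.416
endloop
endfacet
facet normal 0.127 0.820 -0.558
outer loop
vertex 0.762 -0.185 -1.416
vertex 2.253 0.545 -0.005
vertex 2.441 -0.227 -1.096
endloop
endfacet
facet normal 0.982 -0.024 0.187
outer loop
vertex 2.441 -0.227 -1.096
vertex 2.098 -0.455 0.676
vertex 2.287 -1.227 -0.416
endloop
endfacet
facet normal 0.982 -0.025 0.187
outer loop
vertex 2.253 0.545 -0.005
vertex 2.098 -0.455 0.676
vertex 2.441 -0.227 -1.096
endloop
endfacet

endsolid


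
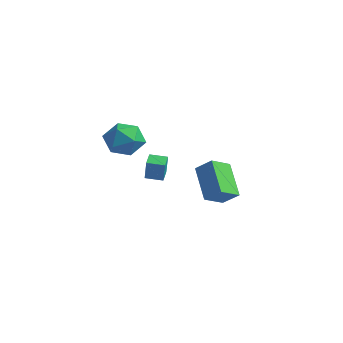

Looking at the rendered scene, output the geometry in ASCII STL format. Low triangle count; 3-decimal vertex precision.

solid 
facet normal -0.676 0.281 0.681
outer loop
vertex 2.643 1.474 3.073
vertex 2.603 2.642 2.552
vertex 1.811 1.139 2.386
endloop
endfacet
facet normal 0.031 -0.913 0.407
outer loop
vertex 3.257 0.538 0.928
vertex 2.643 1.474 3.073
vertex 1.811 1.139 2.386
endloop
endfacet
facet normal -0.676 0.281 0.681
outer loop
vertex 1.811 1.139 2.386
vertex 2.603 2.642 2.552
vertex 1.771 2.307 1.865
endloop
endfacet
facet normal -0.736 -0.296 -0.608
outer loop
vertex 1.771 2.307 1.865
vertex 3.257 0.538 0.928
vertex 1.811 1.139 2.386
endloop
endfacet
facet normal 0.736 0.296 0.608
outer loop
vertex 2.643 1.474 3.073
vertex 4.049 2.041 1.094
vertex 2.603 2.642 2.552
endloop
endfacet
facet normal 0.031 -0.913 0.407
outer loop
vertex 4.089 0.873 1.615
vertex 2.643 1.474 3.073
vertex 3.257 0.538 0.928
endloop
endfacet
facet normal 0.736 0.296 0.608
outer loop
vertex 4.089 0.873 1.615
vertex 4.049 2.041 1.094
vertex 2.643 1.474 3.073
endloop
endfacet
facet normal -0.031 0.913 -0.407
outer loop
vertex 2.603 2.642 2.552
vertex 4.049 2.041 1.094
vertex 1.771 2.307 1.865
endloop
endfacet
facet normal -0.736 -0.296 -0.608
outer loop
vertex 3.217 1.706 0.407
vertex 3.257 0.538 0.928
vertex 1.771 2.307 1.865
endloop
endfacet
facet normal -0.031 0.913 -0.407
outer loop
vertex 1.771 2.307 1.865
vertex 4.049 2.041 1.094
vertex 3.217 1.706 0.407
endloop
endfacet
facet normal 0.676 -0.281 -0.681
outer loop
vertex 3.217 1.706 0.407
vertex 4.089 0.873 1.615
vertex 3.257 0.538 0.928
endloop
endfacet
facet normal 0.676 -0.281 -0.681
outer loop
vertex 4.049 2.041 1.094
vertex 4.089 0.873 1.615
vertex 3.217 1.706 0.407
endloop
endfacet
facet normal -0.613 0.699 0.368
outer loop
vertex -3.495 2.408 1.462
vertex -2.812 3.072 1.339
vertex -3.963 2.656 0.21
endloop
endfacet
facet normal -0.711 -0.691 0.129
outer loop
vertex -3.448 2.068 -0.099
vertex -3.495 2.408 1.462
vertex -3.963 2.656 0.21
endloop
endfacet
facet normal -0.613 0.700 0.367
outer loop
vertex -3.963 2.656 0.21
vertex -2.812 3.072 1.339
vertex -3.28 3.319 0.086
endloop
endfacet
facet normal -0.344 0.182 -0.921
outer loop
vertex -3.28 3.319 0.086
vertex -3.448 2.068 -0.099
vertex -3.963 2.656 0.21
endloop
endfacet
facet normal 0.344 -0.183 0.921
outer loop
vertex -3.495 2.408 1.462
vertex -2.297 2.484 1.03
vertex -2.812 3.072 1.339
endloop
endfacet
facet normal -0.711 -0.691 0.129
outer loop
vertex -2.98 1.821 1.154
vertex -3.495 2.408 1.462
vertex -3.448 2.068 -0.099
endloop
endfacet
facet normal 0.344 -0.182 0.921
outer loop
vertex -2.98 1.821 1.154
vertex -2.297 2.484 1.03
vertex -3.495 2.408 1.462
endloop
endfacet
facet normal 0.711 0.691 -0.129
outer loop
vertex -2.812 3.072 1.339
vertex -2.297 2.484 1.03
vertex -3.28 3.319 0.086
endloop
endfacet
facet normal -0.343 0.182 -0.921
outer loop
vertex -2.765 2.732 -0.222
vertex -3.448 2.068 -0.099
vertex -3.28 3.319 0.086
endloop
endfacet
facet normal 0.711 0.691 -0.129
outer loop
vertex -3.28 3.319 0.086
vertex -2.297 2.484 1.03
vertex -2.765 2.732 -0.222
endloop
endfacet
facet normal 0.614 -0.699 -0.367
outer loop
vertex -2.765 2.732 -0.222
vertex -2.98 1.821 1.154
vertex -3.448 2.068 -0.099
endloop
endfacet
facet normal 0.613 -0.700 -0.368
outer loop
vertex -2.297 2.484 1.03
vertex -2.98 1.821 1.154
vertex -2.765 2.732 -0.222
endloop
endfacet
facet normal -0.915 -0.225 0.336
outer loop
vertex -4.099 0.649 2.883
vertex -3.697 -0.364 3.301
vertex -3.685 0.591 3.973
endloop
endfacet
facet normal -0.810 0.482 0.333
outer loop
vertex -4.099 0.649 2.883
vertex -3.685 0.591 3.973
vertex -3.42 1.504 3.297
endloop
endfacet
facet normal -0.653 0.680 -0.333
outer loop
vertex -4.099 0.649 2.883
vertex -3.42 1.504 3.297
vertex -3.269 1.115 2.207
endloop
endfacet
facet normal -0.660 0.096 -0.745
outer loop
vertex -4.099 0.649 2.883
vertex -3.269 1.115 2.207
vertex -3.44 -0.04 2.21
endloop
endfacet
facet normal -0.822 -0.463 -0.331
outer loop
vertex -4.099 0.649 2.883
vertex -3.44 -0.04 2.21
vertex -3.697 -0.364 3.301
endloop
endfacet
facet normal -0.244 0.622 0.744
outer loop
vertex -3.42 1.504 3.297
vertex -3.685 0.591 3.973
vertex -2.6 1.02 3.97
endloop
endfacet
facet normal -0.413 -0.521 0.747
outer loop
vertex -3.685 0.591 3.973
vertex -3.697 -0.364 3.301
vertex -2.771 -0.135 3.973
endloop
endfacet
facet normal -0.263 -0.906 -0.331
outer loop
vertex -3.697 -0.364 3.301
vertex -3.44 -0.04 2.21
vertex -2.62 -0.524 2.883
endloop
endfacet
facet normal -0.002 -0.002 -1.000
outer loop
vertex -3.44 -0.04 2.21
vertex -3.269 1.115 2.207
vertex -2.355 0.389 2.207
endloop
endfacet
facet normal 0.010 0.942 -0.335
outer loop
vertex -3.269 1.115 2.207
vertex -3.42 1.504 3.297
vertex -2.343 1.344 2.879
endloop
endfacet
facet normal 0.660 -0.096 0.745
outer loop
vertex -1.941 0.331 3.297
vertex -2.6 1.02 3.97
vertex -2.771 -0.135 3.973
endloop
endfacet
facet normal 0.653 -0.680 0.333
outer loop
vertex -1.941 0.331 3.297
vertex -2.771 -0.135 3.973
vertex -2.62 -0.524 2.883
endloop
endfacet
facet normal 0.810 -0.482 -0.333
outer loop
vertex -1.941 0.331 3.297
vertex -2.62 -0.524 2.883
vertex -2.355 0.389 2.207
endloop
endfacet
facet normal 0.915 0.225 -0.336
outer loop
vertex -1.941 0.331 3.297
vertex -2.355 0.389 2.207
vertex -2.343 1.344 2.879
endloop
endfacet
facet normal 0.822 0.463 0.331
outer loop
vertex -1.941 0.331 3.297
vertex -2.343 1.344 2.879
vertex -2.6 1.02 3.97
endloop
endfacet
facet normal 0.002 0.002 1.000
outer loop
vertex -2.771 -0.135 3.973
vertex -2.6 1.02 3.97
vertex -3.685 0.591 3.973
endloop
endfacet
facet normal -0.010 -0.942 0.335
outer loop
vertex -2.62 -0.524 2.883
vertex -2.771 -0.135 3.973
vertex -3.697 -0.364 3.301
endloop
endfacet
facet normal 0.244 -0.622 -0.744
outer loop
vertex -2.355 0.389 2.207
vertex -2.62 -0.524 2.883
vertex -3.44 -0.04 2.21
endloop
endfacet
facet normal 0.413 0.521 -0.747
outer loop
vertex -2.343 1.344 2.879
vertex -2.355 0.389 2.207
vertex -3.269 1.115 2.207
endloop
endfacet
facet normal 0.263 0.906 0.331
outer loop
vertex -2.6 1.02 3.97
vertex -2.343 1.344 2.879
vertex -3.42 1.504 3.297
endloop
endfacet

endsolid


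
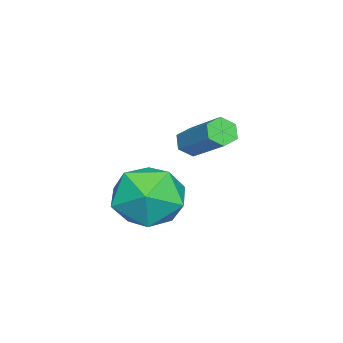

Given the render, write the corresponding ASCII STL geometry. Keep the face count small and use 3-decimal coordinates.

solid 
facet normal -0.784 0.361 -0.506
outer loop
vertex -0.732 -0.821 0.036
vertex -1.438 -1.744 0.471
vertex -1.353 -0.678 1.1
endloop
endfacet
facet normal -0.338 0.887 -0.316
outer loop
vertex -0.732 -0.821 0.036
vertex -1.353 -0.678 1.1
vertex -0.186 -0.268 1.003
endloop
endfacet
facet normal 0.303 0.743 -0.596
outer loop
vertex -0.732 -0.821 0.036
vertex -0.186 -0.268 1.003
vertex 0.45 -1.08 0.314
endloop
endfacet
facet normal 0.254 0.131 -0.958
outer loop
vertex -0.732 -0.821 0.036
vertex 0.45 -1.08 0.314
vertex -0.324 -1.992 -0.016
endloop
endfacet
facet normal -0.418 -0.106 -0.902
outer loop
vertex -0.732 -0.821 0.036
vertex -0.324 -1.992 -0.016
vertex -1.438 -1.744 0.471
endloop
endfacet
facet normal -0.275 0.877 0.394
outer loop
vertex -0.186 -0.268 1.003
vertex -1.353 -0.678 1.1
vertex -0.556 -0.848 2.036
endloop
endfacet
facet normal -0.996 0.028 0.087
outer loop
vertex -1.353 -0.678 1.1
vertex -1.438 -1.744 0.471
vertex -1.33 -1.76 1.706
endloop
endfacet
facet normal -0.404 -0.728 -0.554
outer loop
vertex -1.438 -1.744 0.471
vertex -0.324 -1.992 -0.016
vertex -0.694 -2.572 1.017
endloop
endfacet
facet normal 0.682 -0.346 -0.644
outer loop
vertex -0.324 -1.992 -0.016
vertex 0.45 -1.08 0.314
vertex 0.473 -2.162 0.92
endloop
endfacet
facet normal 0.761 0.646 -0.058
outer loop
vertex 0.45 -1.08 0.314
vertex -0.186 -0.268 1.003
vertex 0.558 -1.096 1.549
endloop
endfacet
facet normal -0.254 -0.131 0.958
outer loop
vertex -0.148 -2.019 1.984
vertex -0.556 -0.848 2.036
vertex -1.33 -1.76 1.706
endloop
endfacet
facet normal -0.303 -0.743 0.596
outer loop
vertex -0.148 -2.019 1.984
vertex -1.33 -1.76 1.706
vertex -0.694 -2.572 1.017
endloop
endfacet
facet normal 0.338 -0.887 0.316
outer loop
vertex -0.148 -2.019 1.984
vertex -0.694 -2.572 1.017
vertex 0.473 -2.162 0.92
endloop
endfacet
facet normal 0.784 -0.361 0.506
outer loop
vertex -0.148 -2.019 1.984
vertex 0.473 -2.162 0.92
vertex 0.558 -1.096 1.549
endloop
endfacet
facet normal 0.418 0.106 0.902
outer loop
vertex -0.148 -2.019 1.984
vertex 0.558 -1.096 1.549
vertex -0.556 -0.848 2.036
endloop
endfacet
facet normal -0.682 0.346 0.644
outer loop
vertex -1.33 -1.76 1.706
vertex -0.556 -0.848 2.036
vertex -1.353 -0.678 1.1
endloop
endfacet
facet normal -0.761 -0.646 0.058
outer loop
vertex -0.694 -2.572 1.017
vertex -1.33 -1.76 1.706
vertex -1.438 -1.744 0.471
endloop
endfacet
facet normal 0.275 -0.877 -0.394
outer loop
vertex 0.473 -2.162 0.92
vertex -0.694 -2.572 1.017
vertex -0.324 -1.992 -0.016
endloop
endfacet
facet normal 0.996 -0.028 -0.087
outer loop
vertex 0.558 -1.096 1.549
vertex 0.473 -2.162 0.92
vertex 0.45 -1.08 0.314
endloop
endfacet
facet normal 0.404 0.728 0.554
outer loop
vertex -0.556 -0.848 2.036
vertex 0.558 -1.096 1.549
vertex -0.186 -0.268 1.003
endloop
endfacet
facet normal -0.503 -0.665 -0.551
outer loop
vertex -3.267 -1.614 1.605
vertex -3.731 -1.369 1.733
vertex -3.455 -1.215 1.295
endloop
endfacet
facet normal 0.791 -0.097 -0.605
outer loop
vertex -3.267 -1.614 1.605
vertex -3.455 -1.215 1.295
vertex -2.285 -0.317 2.68
endloop
endfacet
facet normal 0.791 -0.098 -0.604
outer loop
vertex -2.285 -0.317 2.68
vertex -3.455 -1.215 1.295
vertex -2.473 0.083 2.369
endloop
endfacet
facet normal 0.504 0.665 0.551
outer loop
vertex -2.285 -0.317 2.68
vertex -2.473 0.083 2.369
vertex -2.749 -0.071 2.807
endloop
endfacet
facet normal -0.504 -0.665 -0.551
outer loop
vertex -3.455 -1.215 1.295
vertex -3.731 -1.369 1.733
vertex -3.919 -0.969 1.422
endloop
endfacet
facet normal 0.094 0.591 -0.801
outer loop
vertex -3.455 -1.215 1.295
vertex -3.919 -0.969 1.422
vertex -2.473 0.083 2.369
endloop
endfacet
facet normal 0.094 0.592 -0.800
outer loop
vertex -2.473 0.083 2.369
vertex -3.919 -0.969 1.422
vertex -2.937 0.328 2.496
endloop
endfacet
facet normal 0.503 0.666 0.551
outer loop
vertex -2.473 0.083 2.369
vertex -2.937 0.328 2.496
vertex -2.749 -0.071 2.807
endloop
endfacet
facet normal -0.504 -0.665 -0.551
outer loop
vertex -3.919 -0.969 1.422
vertex -3.731 -1.369 1.733
vertex -4.195 -1.123 1.86
endloop
endfacet
facet normal -0.697 0.690 -0.196
outer loop
vertex -3.919 -0.969 1.422
vertex -4.195 -1.123 1.86
vertex -2.937 0.328 2.496
endloop
endfacet
facet normal -0.697 0.690 -0.196
outer loop
vertex -2.937 0.328 2.496
vertex -4.195 -1.123 1.86
vertex -3.213 0.174 2.935
endloop
endfacet
facet normal 0.504 0.666 0.550
outer loop
vertex -2.937 0.328 2.496
vertex -3.213 0.174 2.935
vertex -2.749 -0.071 2.807
endloop
endfacet
facet normal -0.504 -0.665 -0.551
outer loop
vertex -4.195 -1.123 1.86
vertex -3.731 -1.369 1.733
vertex -4.007 -1.523 2.171
endloop
endfacet
facet normal -0.791 0.098 0.604
outer loop
vertex -4.195 -1.123 1.86
vertex -4.007 -1.523 2.171
vertex -3.213 0.174 2.935
endloop
endfacet
facet normal -0.790 0.098 0.605
outer loop
vertex -3.213 0.174 2.935
vertex -4.007 -1.523 2.171
vertex -3.025 -0.225 3.245
endloop
endfacet
facet normal 0.503 0.665 0.551
outer loop
vertex -3.213 0.174 2.935
vertex -3.025 -0.225 3.245
vertex -2.749 -0.071 2.807
endloop
endfacet
facet normal -0.503 -0.666 -0.551
outer loop
vertex -4.007 -1.523 2.171
vertex -3.731 -1.369 1.733
vertex -3.543 -1.768 2.044
endloop
endfacet
facet normal -0.093 -0.592 0.801
outer loop
vertex -4.007 -1.523 2.171
vertex -3.543 -1.768 2.044
vertex -3.025 -0.225 3.245
endloop
endfacet
facet normal -0.094 -0.592 0.801
outer loop
vertex -3.025 -0.225 3.245
vertex -3.543 -1.768 2.044
vertex -2.561 -0.471 3.118
endloop
endfacet
facet normal 0.504 0.665 0.551
outer loop
vertex -3.025 -0.225 3.245
vertex -2.561 -0.471 3.118
vertex -2.749 -0.071 2.807
endloop
endfacet
facet normal -0.504 -0.666 -0.550
outer loop
vertex -3.543 -1.768 2.044
vertex -3.731 -1.369 1.733
vertex -3.267 -1.614 1.605
endloop
endfacet
facet normal 0.697 -0.690 0.196
outer loop
vertex -3.543 -1.768 2.044
vertex -3.267 -1.614 1.605
vertex -2.561 -0.471 3.118
endloop
endfacet
facet normal 0.697 -0.690 0.196
outer loop
vertex -2.561 -0.471 3.118
vertex -3.267 -1.614 1.605
vertex -2.285 -0.317 2.68
endloop
endfacet
facet normal 0.504 0.665 0.551
outer loop
vertex -2.561 -0.471 3.118
vertex -2.285 -0.317 2.68
vertex -2.749 -0.071 2.807
endloop
endfacet

endsolid


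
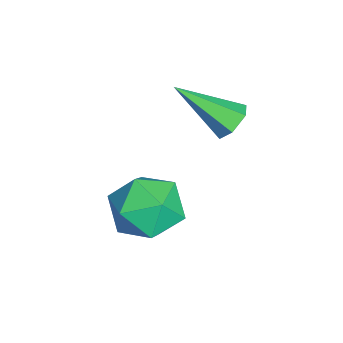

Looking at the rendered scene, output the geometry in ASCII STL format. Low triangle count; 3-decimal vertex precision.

solid 
facet normal 0.133 0.796 -0.590
outer loop
vertex -1.1 -0.157 3.309
vertex -1.307 -0.47 2.84
vertex -1.686 -0.154 3.181
endloop
endfacet
facet normal -0.197 0.369 0.908
outer loop
vertex -1.1 -0.157 3.309
vertex -1.686 -0.154 3.181
vertex -1.553 -1.95 3.94
endloop
endfacet
facet normal 0.132 0.796 -0.591
outer loop
vertex -1.686 -0.154 3.181
vertex -1.307 -0.47 2.84
vertex -1.893 -0.467 2.713
endloop
endfacet
facet normal -0.931 0.082 0.357
outer loop
vertex -1.686 -0.154 3.181
vertex -1.893 -0.467 2.713
vertex -1.553 -1.95 3.94
endloop
endfacet
facet normal 0.132 0.796 -0.591
outer loop
vertex -1.893 -0.467 2.713
vertex -1.307 -0.47 2.84
vertex -1.513 -0.783 2.372
endloop
endfacet
facet normal -0.770 -0.502 -0.393
outer loop
vertex -1.893 -0.467 2.713
vertex -1.513 -0.783 2.372
vertex -1.553 -1.95 3.94
endloop
endfacet
facet normal 0.133 0.796 -0.591
outer loop
vertex -1.513 -0.783 2.372
vertex -1.307 -0.47 2.84
vertex -0.927 -0.786 2.5
endloop
endfacet
facet normal 0.125 -0.797 -0.590
outer loop
vertex -1.513 -0.783 2.372
vertex -0.927 -0.786 2.5
vertex -1.553 -1.95 3.94
endloop
endfacet
facet normal 0.133 0.796 -0.591
outer loop
vertex -0.927 -0.786 2.5
vertex -1.307 -0.47 2.84
vertex -0.72 -0.473 2.968
endloop
endfacet
facet normal 0.859 -0.510 -0.039
outer loop
vertex -0.927 -0.786 2.5
vertex -0.72 -0.473 2.968
vertex -1.553 -1.95 3.94
endloop
endfacet
facet normal 0.133 0.796 -0.590
outer loop
vertex -0.72 -0.473 2.968
vertex -1.307 -0.47 2.84
vertex -1.1 -0.157 3.309
endloop
endfacet
facet normal 0.699 0.074 0.711
outer loop
vertex -0.72 -0.473 2.968
vertex -1.1 -0.157 3.309
vertex -1.553 -1.95 3.94
endloop
endfacet
facet normal -0.368 0.930 0.017
outer loop
vertex 0.506 -1.554 0.633
vertex -0.459 -1.931 0.357
vertex -0.193 -1.845 1.392
endloop
endfacet
facet normal 0.167 0.859 0.483
outer loop
vertex 0.506 -1.554 0.633
vertex -0.193 -1.845 1.392
vertex 0.844 -2.102 1.49
endloop
endfacet
facet normal 0.747 0.653 0.123
outer loop
vertex 0.506 -1.554 0.633
vertex 0.844 -2.102 1.49
vertex 1.218 -2.347 0.516
endloop
endfacet
facet normal 0.570 0.596 -0.566
outer loop
vertex 0.506 -1.554 0.633
vertex 1.218 -2.347 0.516
vertex 0.413 -2.242 -0.185
endloop
endfacet
facet normal -0.119 0.766 -0.631
outer loop
vertex 0.506 -1.554 0.633
vertex 0.413 -2.242 -0.185
vertex -0.459 -1.931 0.357
endloop
endfacet
facet normal -0.005 0.340 0.940
outer loop
vertex 0.844 -2.102 1.49
vertex -0.193 -1.845 1.392
vertex 0.087 -2.818 1.745
endloop
endfacet
facet normal -0.872 0.453 0.186
outer loop
vertex -0.193 -1.845 1.392
vertex -0.459 -1.931 0.357
vertex -0.718 -2.713 1.044
endloop
endfacet
facet normal -0.469 0.189 -0.863
outer loop
vertex -0.459 -1.931 0.357
vertex 0.413 -2.242 -0.185
vertex -0.344 -2.958 0.07
endloop
endfacet
facet normal 0.648 -0.088 -0.757
outer loop
vertex 0.413 -2.242 -0.185
vertex 1.218 -2.347 0.516
vertex 0.693 -3.215 0.168
endloop
endfacet
facet normal 0.934 0.005 0.357
outer loop
vertex 1.218 -2.347 0.516
vertex 0.844 -2.102 1.49
vertex 0.959 -3.129 1.203
endloop
endfacet
facet normal -0.570 -0.596 0.566
outer loop
vertex -0.006 -3.506 0.927
vertex 0.087 -2.818 1.745
vertex -0.718 -2.713 1.044
endloop
endfacet
facet normal -0.747 -0.653 -0.123
outer loop
vertex -0.006 -3.506 0.927
vertex -0.718 -2.713 1.044
vertex -0.344 -2.958 0.07
endloop
endfacet
facet normal -0.167 -0.859 -0.483
outer loop
vertex -0.006 -3.506 0.927
vertex -0.344 -2.958 0.07
vertex 0.693 -3.215 0.168
endloop
endfacet
facet normal 0.368 -0.930 -0.017
outer loop
vertex -0.006 -3.506 0.927
vertex 0.693 -3.215 0.168
vertex 0.959 -3.129 1.203
endloop
endfacet
facet normal 0.119 -0.766 0.631
outer loop
vertex -0.006 -3.506 0.927
vertex 0.959 -3.129 1.203
vertex 0.087 -2.818 1.745
endloop
endfacet
facet normal -0.648 0.088 0.757
outer loop
vertex -0.718 -2.713 1.044
vertex 0.087 -2.818 1.745
vertex -0.193 -1.845 1.392
endloop
endfacet
facet normal -0.934 -0.005 -0.357
outer loop
vertex -0.344 -2.958 0.07
vertex -0.718 -2.713 1.044
vertex -0.459 -1.931 0.357
endloop
endfacet
facet normal 0.005 -0.340 -0.940
outer loop
vertex 0.693 -3.215 0.168
vertex -0.344 -2.958 0.07
vertex 0.413 -2.242 -0.185
endloop
endfacet
facet normal 0.872 -0.453 -0.186
outer loop
vertex 0.959 -3.129 1.203
vertex 0.693 -3.215 0.168
vertex 1.218 -2.347 0.516
endloop
endfacet
facet normal 0.469 -0.189 0.863
outer loop
vertex 0.087 -2.818 1.745
vertex 0.959 -3.129 1.203
vertex 0.844 -2.102 1.49
endloop
endfacet

endsolid


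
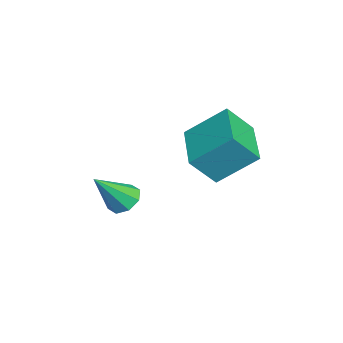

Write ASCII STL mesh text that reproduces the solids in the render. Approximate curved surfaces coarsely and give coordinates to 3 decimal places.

solid 
facet normal -0.383 0.539 -0.750
outer loop
vertex -2.49 -2.778 -0.198
vertex -2.964 -2.568 0.195
vertex -2.368 -2.359 0.041
endloop
endfacet
facet normal 0.968 -0.186 -0.169
outer loop
vertex -2.49 -2.778 -0.198
vertex -2.368 -2.359 0.041
vertex -2.336 -3.452 1.425
endloop
endfacet
facet normal -0.383 0.538 -0.751
outer loop
vertex -2.368 -2.359 0.041
vertex -2.964 -2.568 0.195
vertex -2.595 -2.063 0.369
endloop
endfacet
facet normal 0.886 0.374 0.275
outer loop
vertex -2.368 -2.359 0.041
vertex -2.595 -2.063 0.369
vertex -2.336 -3.452 1.425
endloop
endfacet
facet normal -0.383 0.539 -0.750
outer loop
vertex -2.595 -2.063 0.369
vertex -2.964 -2.568 0.195
vertex -3.038 -2.062 0.596
endloop
endfacet
facet normal 0.364 0.606 0.708
outer loop
vertex -2.595 -2.063 0.369
vertex -3.038 -2.062 0.596
vertex -2.336 -3.452 1.425
endloop
endfacet
facet normal -0.383 0.539 -0.750
outer loop
vertex -3.038 -2.062 0.596
vertex -2.964 -2.568 0.195
vertex -3.438 -2.359 0.587
endloop
endfacet
facet normal -0.297 0.374 0.879
outer loop
vertex -3.038 -2.062 0.596
vertex -3.438 -2.359 0.587
vertex -2.336 -3.452 1.425
endloop
endfacet
facet normal -0.383 0.539 -0.750
outer loop
vertex -3.438 -2.359 0.587
vertex -2.964 -2.568 0.195
vertex -3.56 -2.778 0.348
endloop
endfacet
facet normal -0.705 -0.185 0.685
outer loop
vertex -3.438 -2.359 0.587
vertex -3.56 -2.778 0.348
vertex -2.336 -3.452 1.425
endloop
endfacet
facet normal -0.382 0.539 -0.751
outer loop
vertex -3.56 -2.778 0.348
vertex -2.964 -2.568 0.195
vertex -3.333 -3.074 0.02
endloop
endfacet
facet normal -0.622 -0.745 0.241
outer loop
vertex -3.56 -2.778 0.348
vertex -3.333 -3.074 0.02
vertex -2.336 -3.452 1.425
endloop
endfacet
facet normal -0.382 0.538 -0.751
outer loop
vertex -3.333 -3.074 0.02
vertex -2.964 -2.568 0.195
vertex -2.89 -3.075 -0.206
endloop
endfacet
facet normal -0.100 -0.976 -0.192
outer loop
vertex -3.333 -3.074 0.02
vertex -2.89 -3.075 -0.206
vertex -2.336 -3.452 1.425
endloop
endfacet
facet normal -0.384 0.538 -0.751
outer loop
vertex -2.89 -3.075 -0.206
vertex -2.964 -2.568 0.195
vertex -2.49 -2.778 -0.198
endloop
endfacet
facet normal 0.560 -0.745 -0.362
outer loop
vertex -2.89 -3.075 -0.206
vertex -2.49 -2.778 -0.198
vertex -2.336 -3.452 1.425
endloop
endfacet
facet normal -0.976 -0.122 0.181
outer loop
vertex -2.546 -0.655 3.462
vertex -2.508 0.651 4.549
vertex -2.826 0.155 2.498
endloop
endfacet
facet normal -0.022 -0.769 -0.639
outer loop
vertex -0.952 0.389 2.151
vertex -2.546 -0.655 3.462
vertex -2.826 0.155 2.498
endloop
endfacet
facet normal -0.976 -0.121 0.181
outer loop
vertex -2.826 0.155 2.498
vertex -2.508 0.651 4.549
vertex -2.787 1.462 3.586
endloop
endfacet
facet normal -0.217 0.628 -0.747
outer loop
vertex -2.787 1.462 3.586
vertex -0.952 0.389 2.151
vertex -2.826 0.155 2.498
endloop
endfacet
facet normal 0.217 -0.628 0.747
outer loop
vertex -2.546 -0.655 3.462
vertex -0.634 0.885 4.202
vertex -2.508 0.651 4.549
endloop
endfacet
facet normal -0.023 -0.768 -0.640
outer loop
vertex -0.673 -0.422 3.114
vertex -2.546 -0.655 3.462
vertex -0.952 0.389 2.151
endloop
endfacet
facet normal 0.217 -0.628 0.747
outer loop
vertex -0.673 -0.422 3.114
vertex -0.634 0.885 4.202
vertex -2.546 -0.655 3.462
endloop
endfacet
facet normal 0.023 0.768 0.640
outer loop
vertex -2.508 0.651 4.549
vertex -0.634 0.885 4.202
vertex -2.787 1.462 3.586
endloop
endfacet
facet normal -0.217 0.628 -0.747
outer loop
vertex -0.914 1.695 3.238
vertex -0.952 0.389 2.151
vertex -2.787 1.462 3.586
endloop
endfacet
facet normal 0.023 0.769 0.639
outer loop
vertex -2.787 1.462 3.586
vertex -0.634 0.885 4.202
vertex -0.914 1.695 3.238
endloop
endfacet
facet normal 0.976 0.122 -0.180
outer loop
vertex -0.914 1.695 3.238
vertex -0.673 -0.422 3.114
vertex -0.952 0.389 2.151
endloop
endfacet
facet normal 0.976 0.122 -0.181
outer loop
vertex -0.634 0.885 4.202
vertex -0.673 -0.422 3.114
vertex -0.914 1.695 3.238
endloop
endfacet

endsolid


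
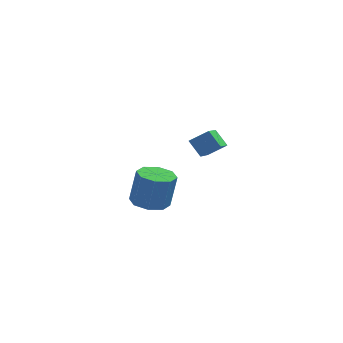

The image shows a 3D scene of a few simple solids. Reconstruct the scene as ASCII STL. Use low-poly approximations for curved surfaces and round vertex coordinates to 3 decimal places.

solid 
facet normal -0.826 -0.175 -0.536
outer loop
vertex 2.8 -2.398 2.47
vertex 2.252 -1.969 3.174
vertex 2.998 -0.771 1.634
endloop
endfacet
facet normal 0.554 -0.433 -0.711
outer loop
vertex 3.848 -0.591 2.186
vertex 2.8 -2.398 2.47
vertex 2.998 -0.771 1.634
endloop
endfacet
facet normal -0.826 -0.175 -0.536
outer loop
vertex 2.998 -0.771 1.634
vertex 2.252 -1.969 3.174
vertex 2.45 -0.342 2.338
endloop
endfacet
facet normal 0.108 0.884 -0.455
outer loop
vertex 2.45 -0.342 2.338
vertex 3.848 -0.591 2.186
vertex 2.998 -0.771 1.634
endloop
endfacet
facet normal -0.108 -0.884 0.455
outer loop
vertex 2.8 -2.398 2.47
vertex 3.102 -1.789 3.726
vertex 2.252 -1.969 3.174
endloop
endfacet
facet normal 0.554 -0.433 -0.711
outer loop
vertex 3.65 -2.218 3.022
vertex 2.8 -2.398 2.47
vertex 3.848 -0.591 2.186
endloop
endfacet
facet normal -0.108 -0.884 0.455
outer loop
vertex 3.65 -2.218 3.022
vertex 3.102 -1.789 3.726
vertex 2.8 -2.398 2.47
endloop
endfacet
facet normal -0.554 0.433 0.711
outer loop
vertex 2.252 -1.969 3.174
vertex 3.102 -1.789 3.726
vertex 2.45 -0.342 2.338
endloop
endfacet
facet normal 0.108 0.884 -0.455
outer loop
vertex 3.3 -0.162 2.89
vertex 3.848 -0.591 2.186
vertex 2.45 -0.342 2.338
endloop
endfacet
facet normal -0.554 0.433 0.711
outer loop
vertex 2.45 -0.342 2.338
vertex 3.102 -1.789 3.726
vertex 3.3 -0.162 2.89
endloop
endfacet
facet normal 0.826 0.175 0.536
outer loop
vertex 3.3 -0.162 2.89
vertex 3.65 -2.218 3.022
vertex 3.848 -0.591 2.186
endloop
endfacet
facet normal 0.826 0.175 0.536
outer loop
vertex 3.102 -1.789 3.726
vertex 3.65 -2.218 3.022
vertex 3.3 -0.162 2.89
endloop
endfacet
facet normal -0.176 -0.093 -0.980
outer loop
vertex 0.762 1.886 -3.726
vertex 0.068 2.575 -3.667
vertex 1.032 2.577 -3.84
endloop
endfacet
facet normal 0.916 -0.379 -0.129
outer loop
vertex 0.762 1.886 -3.726
vertex 1.032 2.577 -3.84
vertex 1.087 2.056 -1.913
endloop
endfacet
facet normal 0.916 -0.379 -0.129
outer loop
vertex 1.087 2.056 -1.913
vertex 1.032 2.577 -3.84
vertex 1.357 2.747 -2.026
endloop
endfacet
facet normal 0.176 0.092 0.980
outer loop
vertex 1.087 2.056 -1.913
vertex 1.357 2.747 -2.026
vertex 0.392 2.745 -1.853
endloop
endfacet
facet normal -0.176 -0.091 -0.980
outer loop
vertex 1.032 2.577 -3.84
vertex 0.068 2.575 -3.667
vertex 0.737 3.266 -3.851
endloop
endfacet
facet normal 0.902 0.383 -0.198
outer loop
vertex 1.032 2.577 -3.84
vertex 0.737 3.266 -3.851
vertex 1.357 2.747 -2.026
endloop
endfacet
facet normal 0.903 0.382 -0.198
outer loop
vertex 1.357 2.747 -2.026
vertex 0.737 3.266 -3.851
vertex 1.062 3.437 -2.038
endloop
endfacet
facet normal 0.176 0.092 0.980
outer loop
vertex 1.357 2.747 -2.026
vertex 1.062 3.437 -2.038
vertex 0.392 2.745 -1.853
endloop
endfacet
facet normal -0.175 -0.092 -0.980
outer loop
vertex 0.737 3.266 -3.851
vertex 0.068 2.575 -3.667
vertex 0.05 3.551 -3.755
endloop
endfacet
facet normal 0.361 0.920 -0.151
outer loop
vertex 0.737 3.266 -3.851
vertex 0.05 3.551 -3.755
vertex 1.062 3.437 -2.038
endloop
endfacet
facet normal 0.359 0.921 -0.151
outer loop
vertex 1.062 3.437 -2.038
vertex 0.05 3.551 -3.755
vertex 0.374 3.721 -1.942
endloop
endfacet
facet normal 0.175 0.093 0.980
outer loop
vertex 1.062 3.437 -2.038
vertex 0.374 3.721 -1.942
vertex 0.392 2.745 -1.853
endloop
endfacet
facet normal -0.175 -0.092 -0.980
outer loop
vertex 0.05 3.551 -3.755
vertex 0.068 2.575 -3.667
vertex -0.627 3.264 -3.607
endloop
endfacet
facet normal -0.393 0.919 -0.016
outer loop
vertex 0.05 3.551 -3.755
vertex -0.627 3.264 -3.607
vertex 0.374 3.721 -1.942
endloop
endfacet
facet normal -0.394 0.919 -0.016
outer loop
vertex 0.374 3.721 -1.942
vertex -0.627 3.264 -3.607
vertex -0.302 3.434 -1.794
endloop
endfacet
facet normal 0.175 0.093 0.980
outer loop
vertex 0.374 3.721 -1.942
vertex -0.302 3.434 -1.794
vertex 0.392 2.745 -1.853
endloop
endfacet
facet normal -0.176 -0.092 -0.980
outer loop
vertex -0.627 3.264 -3.607
vertex 0.068 2.575 -3.667
vertex -0.897 2.573 -3.494
endloop
endfacet
facet normal -0.916 0.379 0.129
outer loop
vertex -0.627 3.264 -3.607
vertex -0.897 2.573 -3.494
vertex -0.302 3.434 -1.794
endloop
endfacet
facet normal -0.916 0.379 0.129
outer loop
vertex -0.302 3.434 -1.794
vertex -0.897 2.573 -3.494
vertex -0.572 2.743 -1.68
endloop
endfacet
facet normal 0.176 0.093 0.980
outer loop
vertex -0.302 3.434 -1.794
vertex -0.572 2.743 -1.68
vertex 0.392 2.745 -1.853
endloop
endfacet
facet normal -0.176 -0.092 -0.980
outer loop
vertex -0.897 2.573 -3.494
vertex 0.068 2.575 -3.667
vertex -0.602 1.883 -3.482
endloop
endfacet
facet normal -0.903 -0.382 0.198
outer loop
vertex -0.897 2.573 -3.494
vertex -0.602 1.883 -3.482
vertex -0.572 2.743 -1.68
endloop
endfacet
facet normal -0.902 -0.383 0.198
outer loop
vertex -0.572 2.743 -1.68
vertex -0.602 1.883 -3.482
vertex -0.277 2.054 -1.669
endloop
endfacet
facet normal 0.176 0.091 0.980
outer loop
vertex -0.572 2.743 -1.68
vertex -0.277 2.054 -1.669
vertex 0.392 2.745 -1.853
endloop
endfacet
facet normal -0.175 -0.093 -0.980
outer loop
vertex -0.602 1.883 -3.482
vertex 0.068 2.575 -3.667
vertex 0.086 1.599 -3.578
endloop
endfacet
facet normal -0.359 -0.921 0.151
outer loop
vertex -0.602 1.883 -3.482
vertex 0.086 1.599 -3.578
vertex -0.277 2.054 -1.669
endloop
endfacet
facet normal -0.361 -0.920 0.151
outer loop
vertex -0.277 2.054 -1.669
vertex 0.086 1.599 -3.578
vertex 0.41 1.769 -1.765
endloop
endfacet
facet normal 0.175 0.092 0.980
outer loop
vertex -0.277 2.054 -1.669
vertex 0.41 1.769 -1.765
vertex 0.392 2.745 -1.853
endloop
endfacet
facet normal -0.175 -0.093 -0.980
outer loop
vertex 0.086 1.599 -3.578
vertex 0.068 2.575 -3.667
vertex 0.762 1.886 -3.726
endloop
endfacet
facet normal 0.394 -0.919 0.016
outer loop
vertex 0.086 1.599 -3.578
vertex 0.762 1.886 -3.726
vertex 0.41 1.769 -1.765
endloop
endfacet
facet normal 0.393 -0.919 0.016
outer loop
vertex 0.41 1.769 -1.765
vertex 0.762 1.886 -3.726
vertex 1.087 2.056 -1.913
endloop
endfacet
facet normal 0.175 0.092 0.980
outer loop
vertex 0.41 1.769 -1.765
vertex 1.087 2.056 -1.913
vertex 0.392 2.745 -1.853
endloop
endfacet

endsolid
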